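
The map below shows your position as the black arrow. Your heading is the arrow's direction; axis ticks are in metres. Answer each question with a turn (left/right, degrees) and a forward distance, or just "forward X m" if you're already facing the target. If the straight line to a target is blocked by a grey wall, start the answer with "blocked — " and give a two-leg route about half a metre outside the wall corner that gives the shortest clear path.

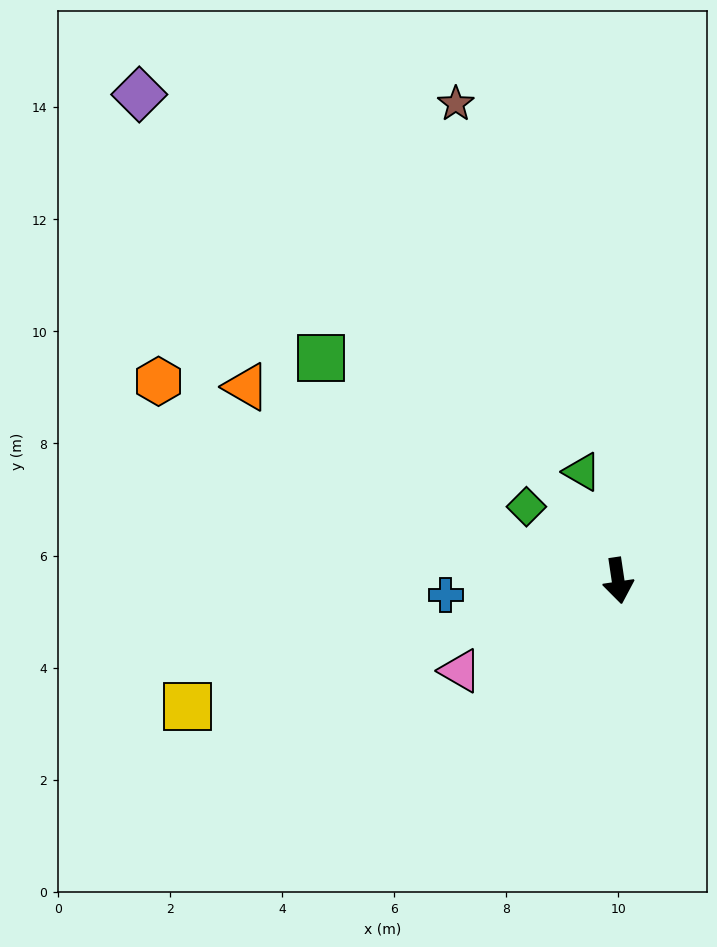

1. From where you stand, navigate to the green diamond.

turn right 137°, forward 2.1 m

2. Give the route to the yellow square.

turn right 82°, forward 8.0 m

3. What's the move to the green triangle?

turn right 170°, forward 2.0 m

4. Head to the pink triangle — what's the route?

turn right 69°, forward 3.2 m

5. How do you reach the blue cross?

turn right 94°, forward 3.1 m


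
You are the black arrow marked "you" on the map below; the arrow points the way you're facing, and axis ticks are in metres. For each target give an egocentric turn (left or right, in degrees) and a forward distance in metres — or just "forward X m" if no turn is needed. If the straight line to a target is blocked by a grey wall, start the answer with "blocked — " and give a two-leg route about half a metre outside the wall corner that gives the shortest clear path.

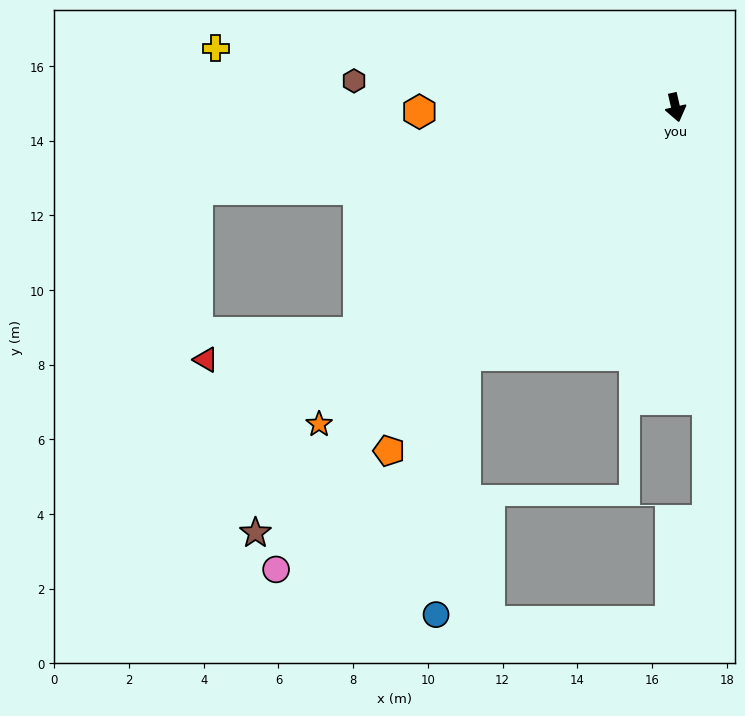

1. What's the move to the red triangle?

blocked — turn right 67°, forward 10.4 m, then turn right 26°, forward 4.2 m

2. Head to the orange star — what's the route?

turn right 61°, forward 12.8 m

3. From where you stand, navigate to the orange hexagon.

turn right 102°, forward 6.9 m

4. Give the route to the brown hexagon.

turn right 108°, forward 8.6 m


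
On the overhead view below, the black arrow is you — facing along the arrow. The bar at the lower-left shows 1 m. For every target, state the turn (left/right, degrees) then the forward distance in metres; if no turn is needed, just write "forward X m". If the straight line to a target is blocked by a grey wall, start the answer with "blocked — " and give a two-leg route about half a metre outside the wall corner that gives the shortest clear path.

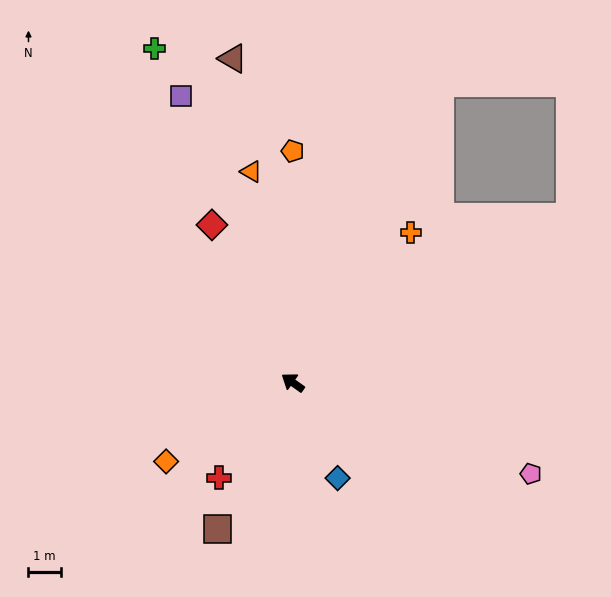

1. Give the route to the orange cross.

turn right 93°, forward 6.0 m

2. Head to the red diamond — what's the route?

turn right 27°, forward 5.5 m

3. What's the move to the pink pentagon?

turn right 166°, forward 8.0 m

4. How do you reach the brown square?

turn left 98°, forward 5.1 m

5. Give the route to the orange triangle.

turn right 43°, forward 6.7 m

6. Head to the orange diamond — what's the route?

turn left 67°, forward 4.7 m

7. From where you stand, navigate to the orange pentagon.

turn right 55°, forward 7.2 m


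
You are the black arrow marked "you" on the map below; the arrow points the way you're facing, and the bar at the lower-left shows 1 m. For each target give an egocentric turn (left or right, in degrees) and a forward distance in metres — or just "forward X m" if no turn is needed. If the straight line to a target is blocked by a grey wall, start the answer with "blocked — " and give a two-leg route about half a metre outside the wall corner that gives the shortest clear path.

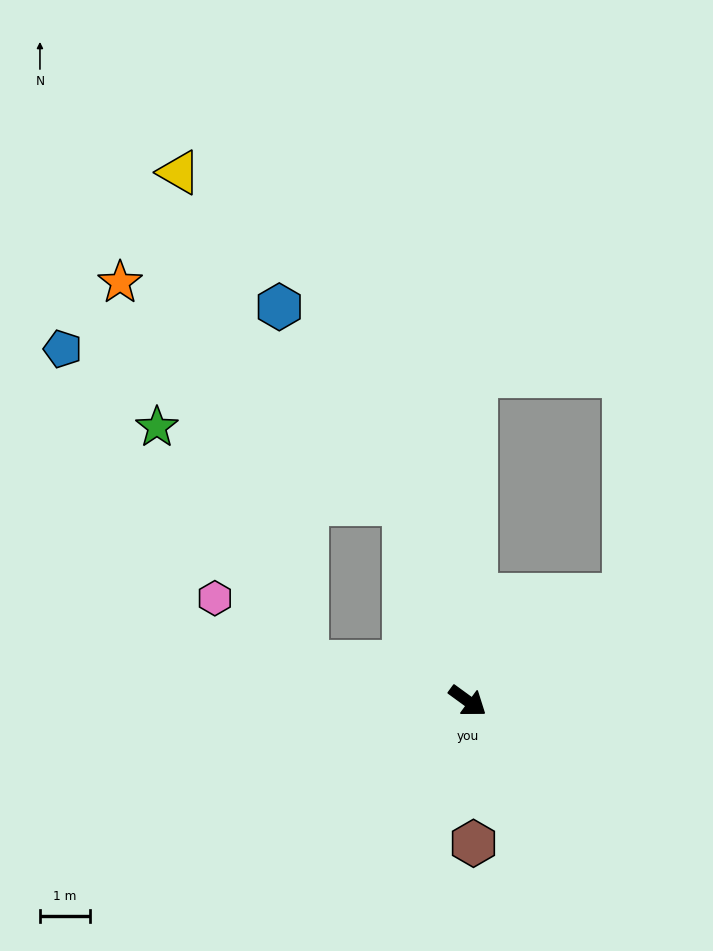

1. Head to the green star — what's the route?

blocked — turn right 158°, forward 3.3 m, then turn right 43°, forward 5.5 m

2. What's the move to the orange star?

blocked — turn left 144°, forward 4.1 m, then turn left 34°, forward 7.1 m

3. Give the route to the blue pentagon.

blocked — turn left 144°, forward 4.1 m, then turn left 48°, forward 7.4 m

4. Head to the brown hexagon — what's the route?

turn right 52°, forward 2.8 m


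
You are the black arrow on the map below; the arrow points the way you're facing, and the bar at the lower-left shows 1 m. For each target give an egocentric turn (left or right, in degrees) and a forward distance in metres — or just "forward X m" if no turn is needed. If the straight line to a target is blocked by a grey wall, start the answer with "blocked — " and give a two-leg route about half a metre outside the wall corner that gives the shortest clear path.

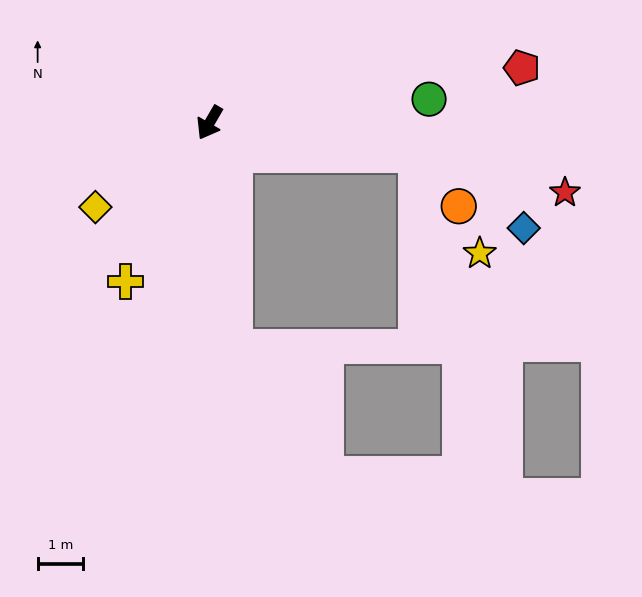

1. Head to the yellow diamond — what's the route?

turn right 23°, forward 3.1 m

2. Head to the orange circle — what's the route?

blocked — turn left 112°, forward 4.7 m, then turn right 44°, forward 1.5 m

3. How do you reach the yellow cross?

turn left 2°, forward 4.0 m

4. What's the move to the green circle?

turn left 126°, forward 4.9 m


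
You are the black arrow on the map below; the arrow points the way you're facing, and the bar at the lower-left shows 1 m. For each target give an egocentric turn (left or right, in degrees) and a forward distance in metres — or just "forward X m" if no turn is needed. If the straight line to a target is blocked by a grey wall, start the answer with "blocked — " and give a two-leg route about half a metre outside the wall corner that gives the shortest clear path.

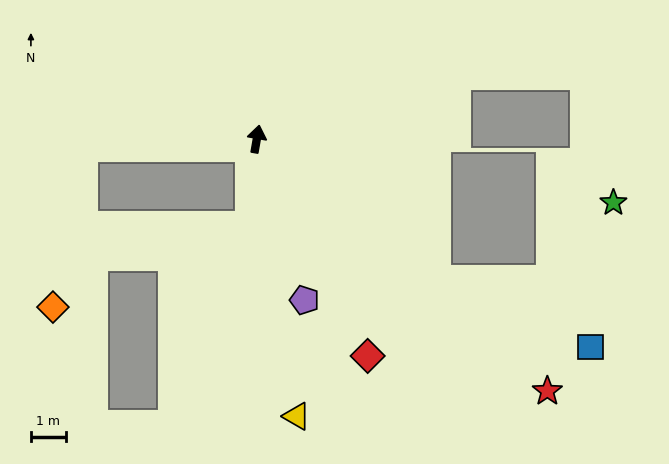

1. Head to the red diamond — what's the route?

turn right 143°, forward 7.0 m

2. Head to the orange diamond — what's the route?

blocked — turn left 103°, forward 5.0 m, then turn left 76°, forward 4.7 m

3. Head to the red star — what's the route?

turn right 121°, forward 11.1 m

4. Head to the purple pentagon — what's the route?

turn right 154°, forward 4.8 m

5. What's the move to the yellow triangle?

turn right 162°, forward 8.0 m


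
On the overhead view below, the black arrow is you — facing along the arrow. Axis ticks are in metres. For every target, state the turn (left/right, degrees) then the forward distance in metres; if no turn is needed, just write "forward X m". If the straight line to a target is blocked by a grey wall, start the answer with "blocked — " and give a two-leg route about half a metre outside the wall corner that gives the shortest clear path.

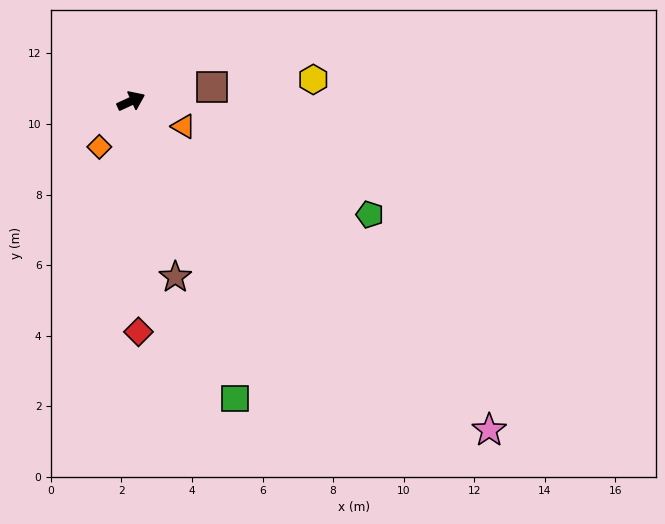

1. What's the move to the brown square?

turn right 15°, forward 2.3 m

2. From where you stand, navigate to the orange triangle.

turn right 50°, forward 1.7 m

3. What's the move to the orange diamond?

turn right 150°, forward 1.6 m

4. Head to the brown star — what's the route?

turn right 101°, forward 5.1 m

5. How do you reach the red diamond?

turn right 113°, forward 6.5 m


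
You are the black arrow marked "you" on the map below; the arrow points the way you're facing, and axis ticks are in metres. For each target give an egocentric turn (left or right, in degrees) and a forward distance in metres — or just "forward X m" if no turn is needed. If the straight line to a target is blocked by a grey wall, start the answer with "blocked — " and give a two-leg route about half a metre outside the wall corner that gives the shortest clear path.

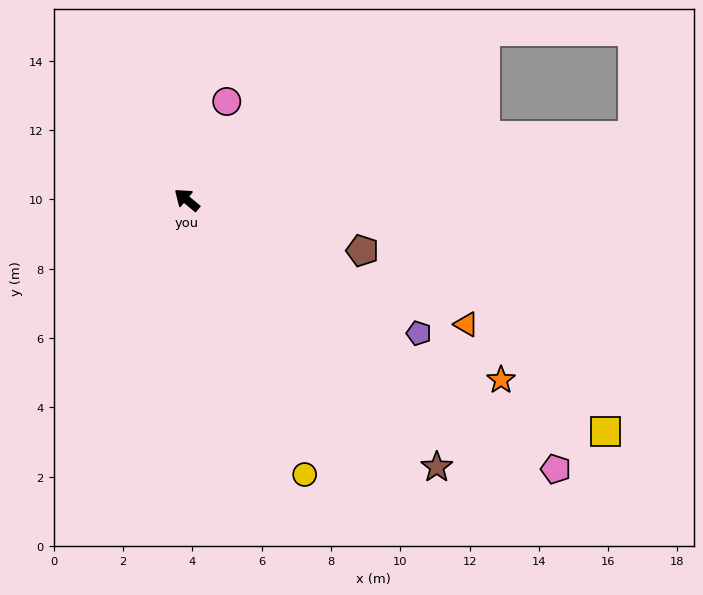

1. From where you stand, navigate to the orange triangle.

turn right 164°, forward 8.8 m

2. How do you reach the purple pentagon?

turn right 170°, forward 7.7 m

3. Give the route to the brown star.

turn left 173°, forward 10.6 m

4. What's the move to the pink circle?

turn right 72°, forward 3.1 m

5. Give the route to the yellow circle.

turn left 153°, forward 8.6 m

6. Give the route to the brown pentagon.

turn right 156°, forward 5.3 m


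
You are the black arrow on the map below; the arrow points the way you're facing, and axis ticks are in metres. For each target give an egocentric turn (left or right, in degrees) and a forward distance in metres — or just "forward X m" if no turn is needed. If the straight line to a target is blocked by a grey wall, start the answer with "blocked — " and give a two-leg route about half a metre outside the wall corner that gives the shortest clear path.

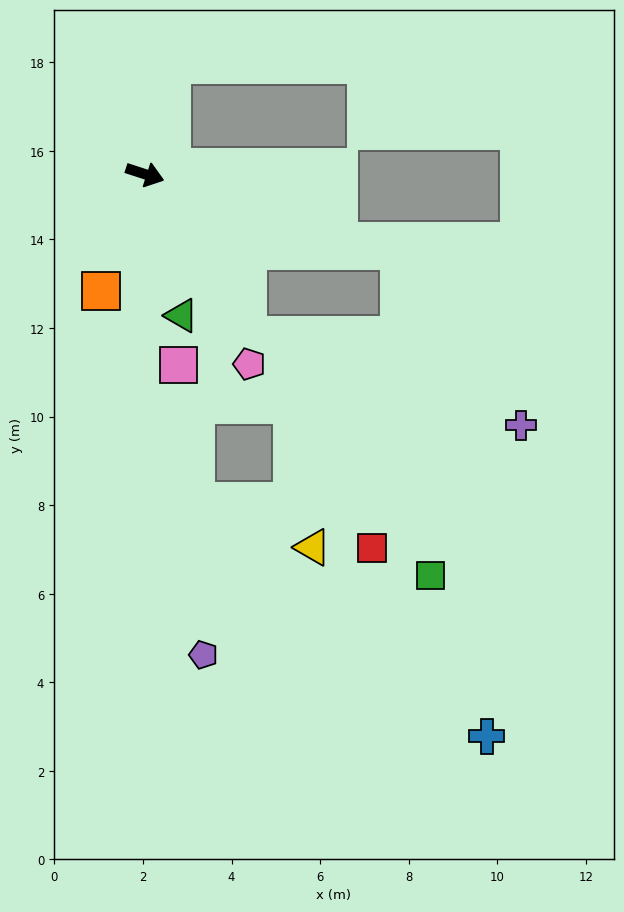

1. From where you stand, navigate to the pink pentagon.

turn right 43°, forward 4.9 m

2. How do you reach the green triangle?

turn right 57°, forward 3.3 m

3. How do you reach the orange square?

turn right 93°, forward 2.8 m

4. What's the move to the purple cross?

blocked — turn right 39°, forward 4.3 m, then turn left 39°, forward 6.5 m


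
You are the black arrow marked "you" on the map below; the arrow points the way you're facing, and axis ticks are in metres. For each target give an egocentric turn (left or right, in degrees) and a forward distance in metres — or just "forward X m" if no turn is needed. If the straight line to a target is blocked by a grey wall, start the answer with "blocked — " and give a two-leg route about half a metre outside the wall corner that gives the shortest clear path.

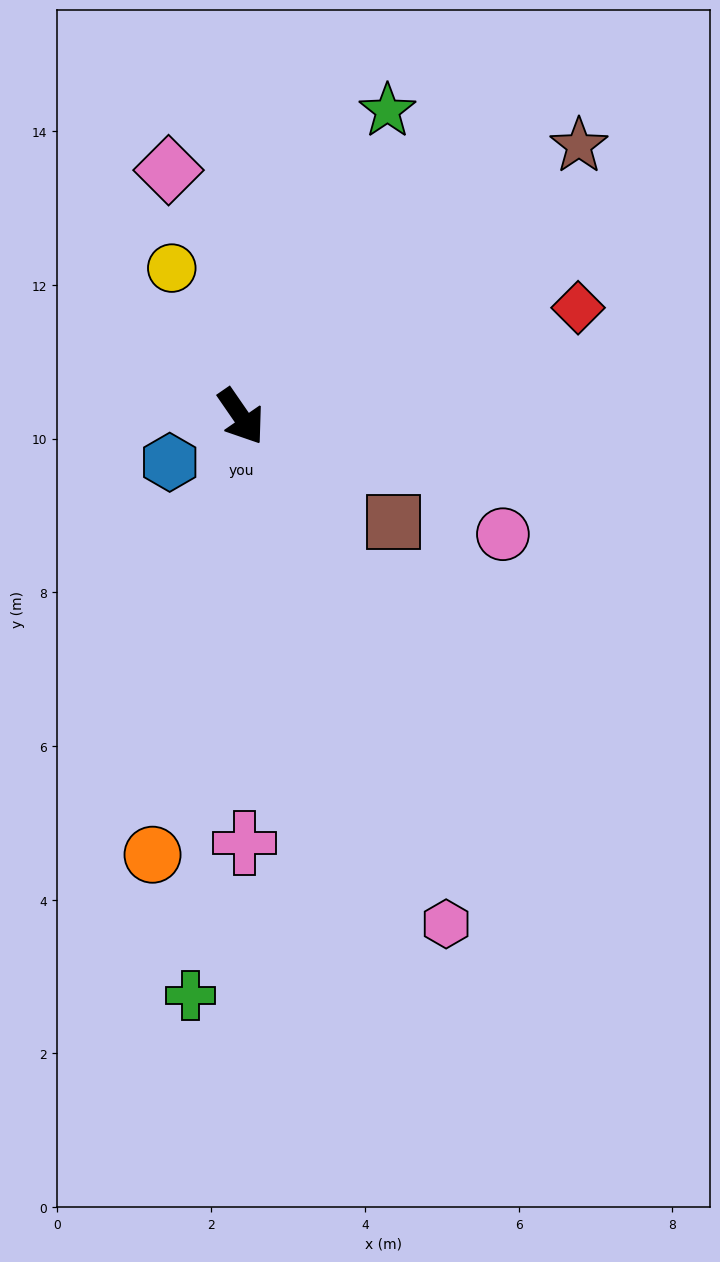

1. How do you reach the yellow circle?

turn left 170°, forward 2.1 m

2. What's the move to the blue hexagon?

turn right 92°, forward 1.1 m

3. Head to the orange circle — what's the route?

turn right 46°, forward 5.8 m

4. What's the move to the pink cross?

turn right 34°, forward 5.6 m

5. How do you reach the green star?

turn left 120°, forward 4.4 m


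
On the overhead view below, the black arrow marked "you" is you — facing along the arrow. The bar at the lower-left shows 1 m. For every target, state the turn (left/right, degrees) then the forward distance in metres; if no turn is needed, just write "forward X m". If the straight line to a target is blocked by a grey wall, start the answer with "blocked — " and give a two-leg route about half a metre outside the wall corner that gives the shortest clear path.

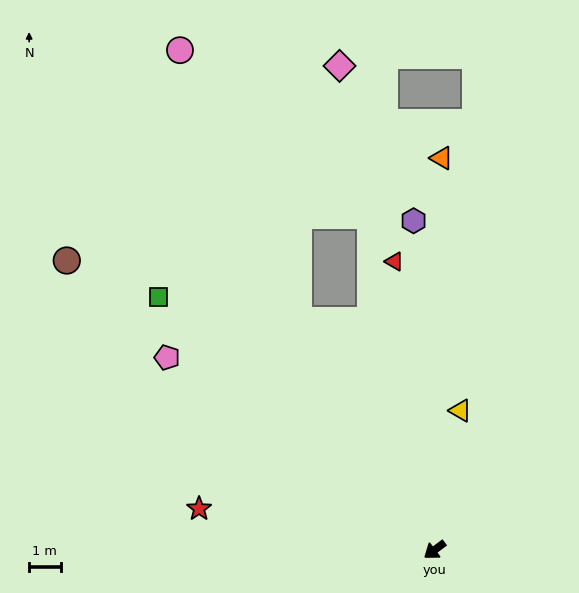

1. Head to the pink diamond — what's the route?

turn right 116°, forward 15.7 m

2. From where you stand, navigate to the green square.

turn right 79°, forward 11.9 m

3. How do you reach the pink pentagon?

turn right 73°, forward 10.5 m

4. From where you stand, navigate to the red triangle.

turn right 119°, forward 9.3 m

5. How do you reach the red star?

turn right 47°, forward 7.6 m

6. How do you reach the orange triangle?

turn right 128°, forward 12.5 m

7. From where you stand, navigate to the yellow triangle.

turn right 137°, forward 4.5 m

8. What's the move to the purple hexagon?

turn right 123°, forward 10.5 m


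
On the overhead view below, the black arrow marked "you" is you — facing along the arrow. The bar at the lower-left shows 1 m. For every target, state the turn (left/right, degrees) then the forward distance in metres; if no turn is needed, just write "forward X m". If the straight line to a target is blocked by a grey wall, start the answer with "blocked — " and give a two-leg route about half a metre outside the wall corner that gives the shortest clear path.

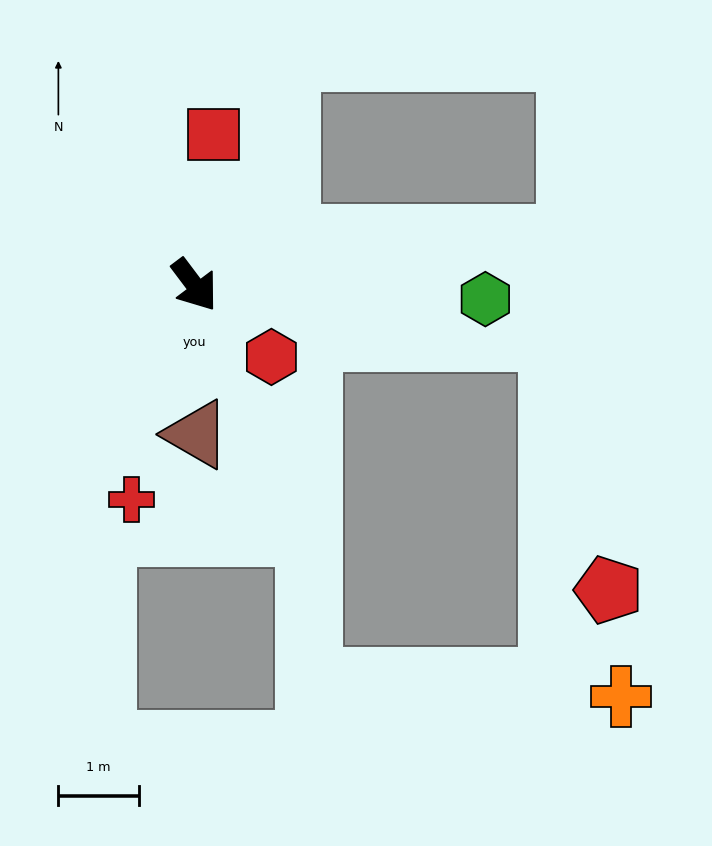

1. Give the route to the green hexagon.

turn left 50°, forward 3.6 m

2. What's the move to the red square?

turn left 136°, forward 1.9 m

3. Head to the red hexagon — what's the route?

turn left 10°, forward 1.3 m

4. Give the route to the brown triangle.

turn right 36°, forward 1.9 m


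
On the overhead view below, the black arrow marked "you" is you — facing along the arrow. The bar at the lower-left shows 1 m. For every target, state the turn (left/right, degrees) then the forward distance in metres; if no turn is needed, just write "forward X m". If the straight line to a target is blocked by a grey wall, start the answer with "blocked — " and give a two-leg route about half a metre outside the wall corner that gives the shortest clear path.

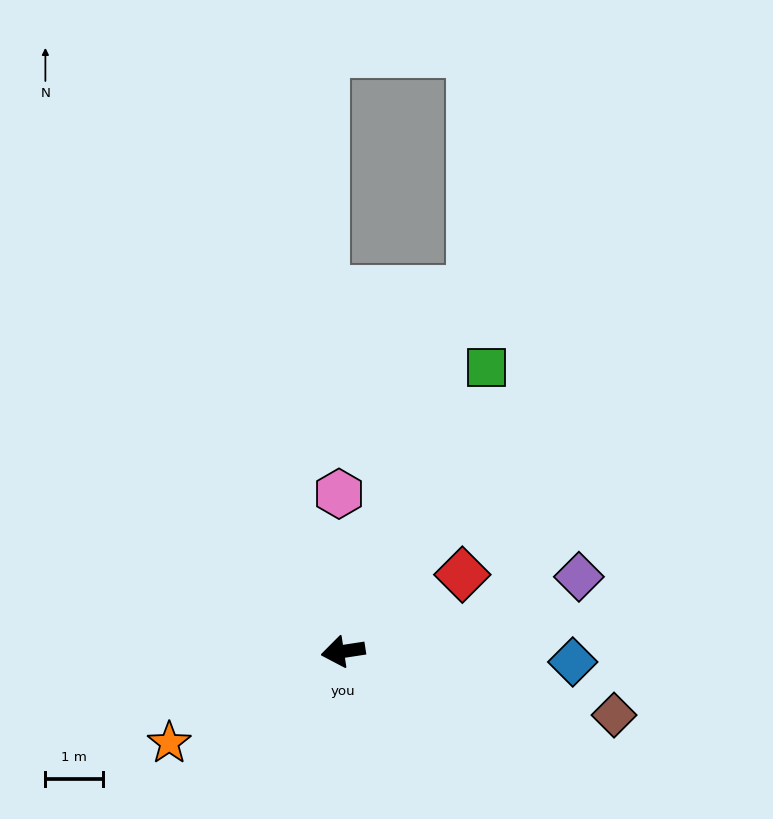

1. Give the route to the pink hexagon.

turn right 97°, forward 2.7 m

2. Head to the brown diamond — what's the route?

turn left 158°, forward 4.8 m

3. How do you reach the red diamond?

turn right 156°, forward 2.5 m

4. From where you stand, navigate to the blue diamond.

turn left 169°, forward 4.0 m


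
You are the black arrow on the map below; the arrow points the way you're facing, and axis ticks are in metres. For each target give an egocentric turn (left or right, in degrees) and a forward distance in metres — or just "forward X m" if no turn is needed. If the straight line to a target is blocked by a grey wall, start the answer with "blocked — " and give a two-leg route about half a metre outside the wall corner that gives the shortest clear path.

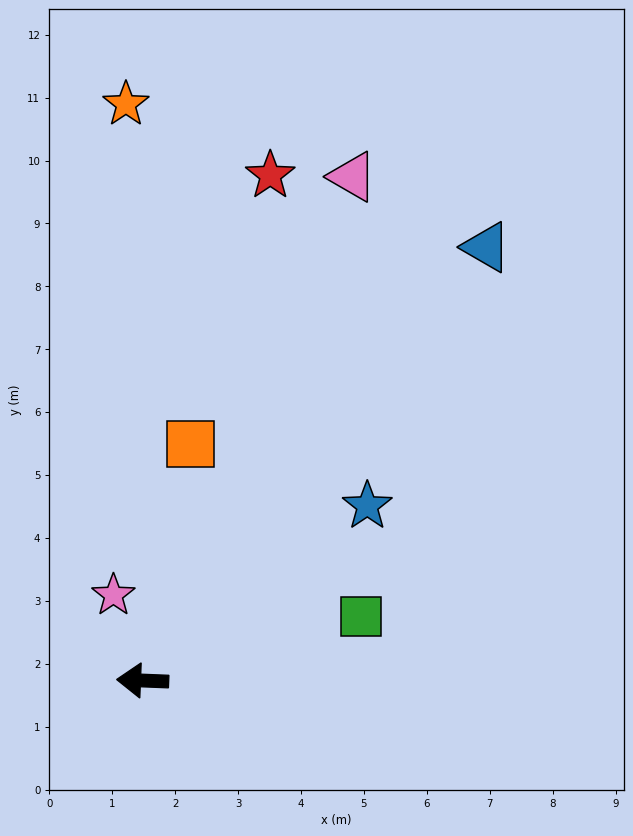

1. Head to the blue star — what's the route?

turn right 140°, forward 4.5 m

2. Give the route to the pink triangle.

turn right 110°, forward 8.7 m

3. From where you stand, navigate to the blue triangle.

turn right 126°, forward 8.8 m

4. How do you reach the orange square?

turn right 99°, forward 3.8 m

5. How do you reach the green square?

turn right 161°, forward 3.6 m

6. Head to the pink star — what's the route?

turn right 69°, forward 1.4 m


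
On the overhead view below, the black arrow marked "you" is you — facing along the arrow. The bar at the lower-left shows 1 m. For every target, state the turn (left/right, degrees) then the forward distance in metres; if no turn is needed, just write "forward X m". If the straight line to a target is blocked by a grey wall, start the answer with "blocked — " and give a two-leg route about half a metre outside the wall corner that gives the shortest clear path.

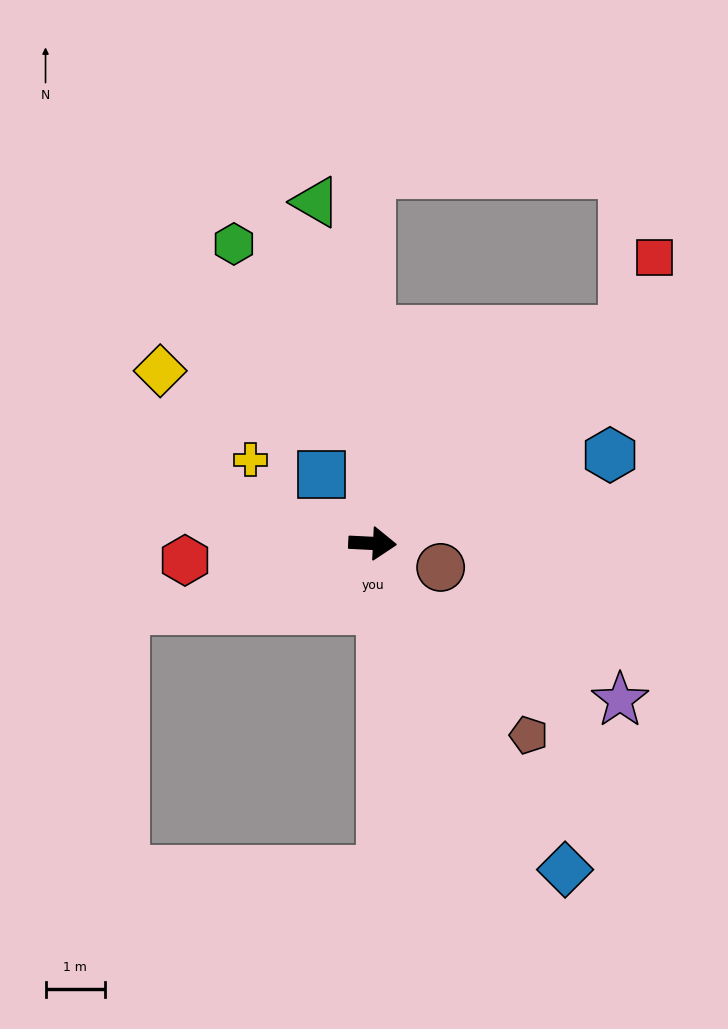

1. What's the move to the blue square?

turn left 129°, forward 1.4 m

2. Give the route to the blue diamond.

turn right 57°, forward 6.4 m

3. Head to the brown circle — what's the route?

turn right 17°, forward 1.2 m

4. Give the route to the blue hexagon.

turn left 23°, forward 4.3 m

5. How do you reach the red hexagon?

turn right 172°, forward 3.2 m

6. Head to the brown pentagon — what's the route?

turn right 48°, forward 4.2 m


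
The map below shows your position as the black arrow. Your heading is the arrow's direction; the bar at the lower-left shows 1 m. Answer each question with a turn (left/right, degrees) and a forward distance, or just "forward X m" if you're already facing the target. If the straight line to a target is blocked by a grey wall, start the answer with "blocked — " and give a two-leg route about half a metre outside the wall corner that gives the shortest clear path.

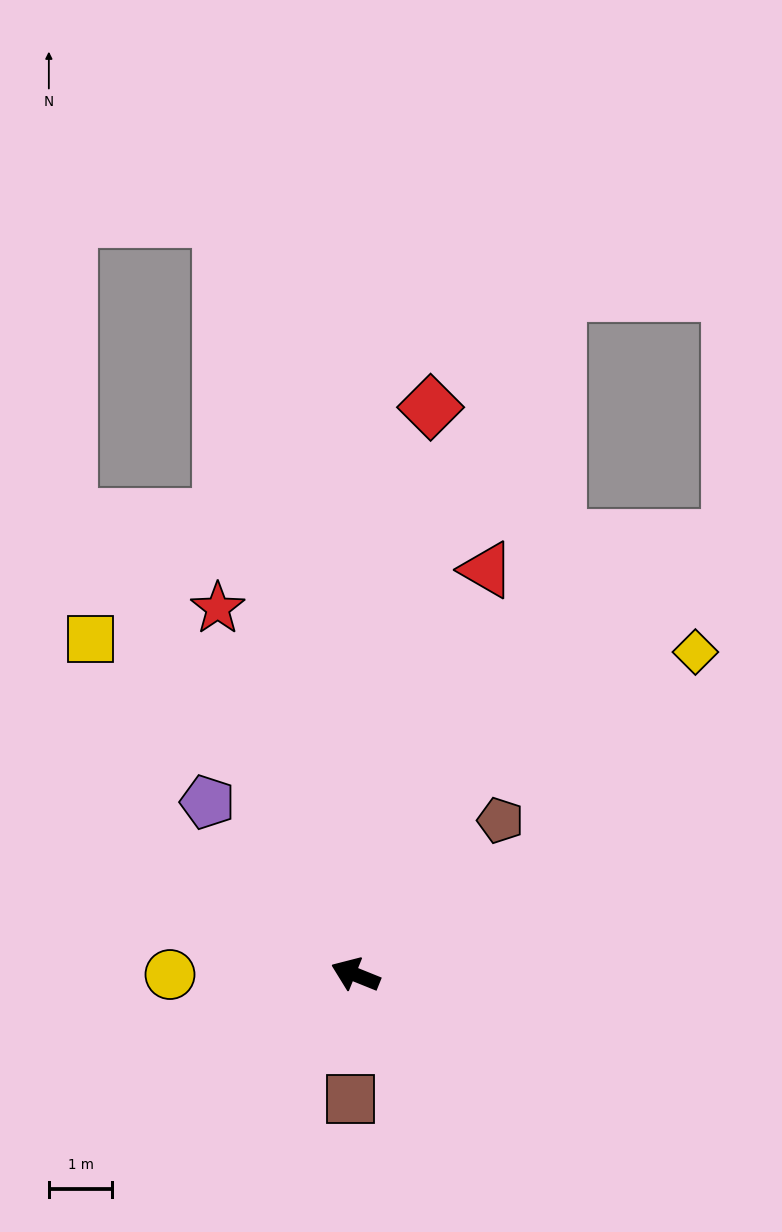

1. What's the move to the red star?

turn right 47°, forward 6.2 m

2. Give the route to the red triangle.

turn right 86°, forward 6.7 m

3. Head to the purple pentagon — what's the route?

turn right 27°, forward 3.6 m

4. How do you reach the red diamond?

turn right 76°, forward 9.0 m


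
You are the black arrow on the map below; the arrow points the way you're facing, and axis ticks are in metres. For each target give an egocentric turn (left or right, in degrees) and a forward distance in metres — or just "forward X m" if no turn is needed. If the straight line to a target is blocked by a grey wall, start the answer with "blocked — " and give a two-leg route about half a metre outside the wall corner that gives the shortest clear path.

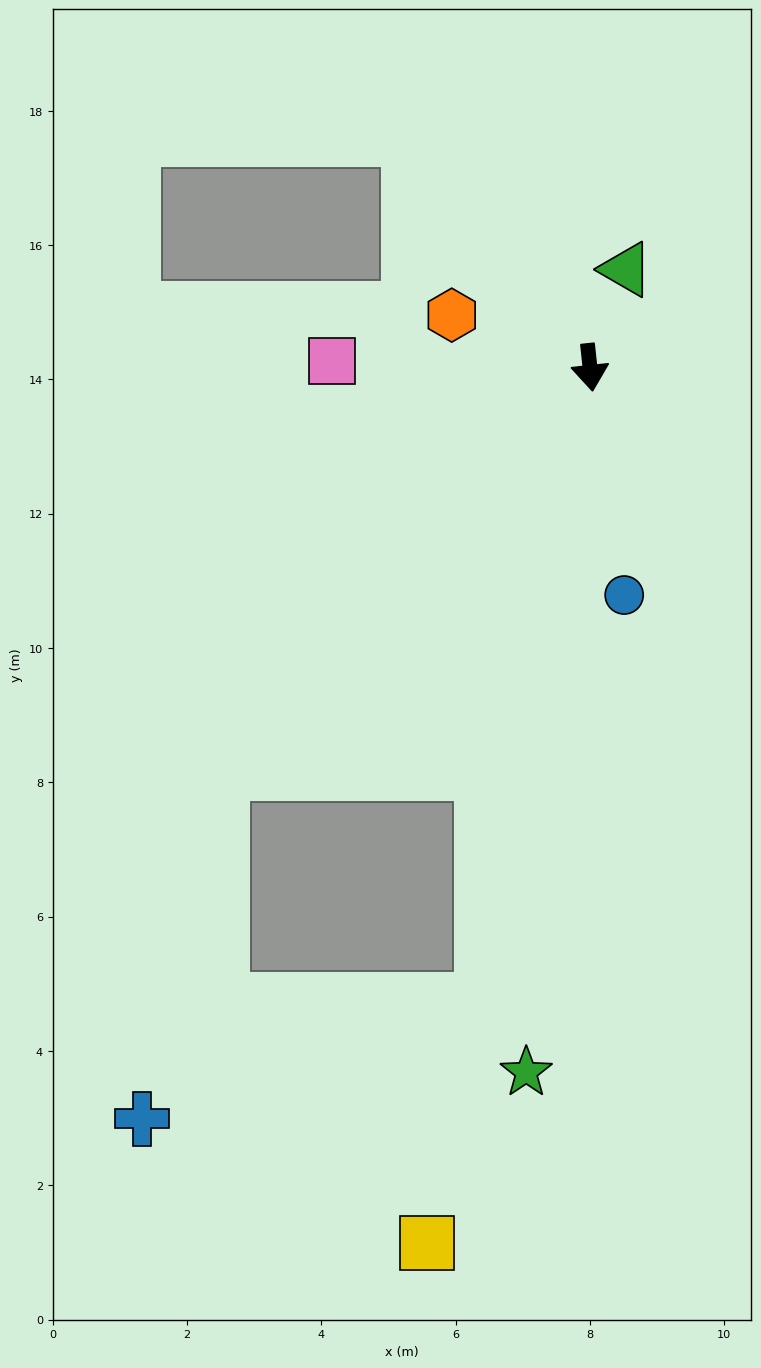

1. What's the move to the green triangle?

turn left 154°, forward 1.6 m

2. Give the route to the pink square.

turn right 97°, forward 3.8 m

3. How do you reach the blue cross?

blocked — turn right 48°, forward 8.2 m, then turn left 29°, forward 5.3 m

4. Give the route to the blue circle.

turn left 2°, forward 3.4 m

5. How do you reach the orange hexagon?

turn right 117°, forward 2.2 m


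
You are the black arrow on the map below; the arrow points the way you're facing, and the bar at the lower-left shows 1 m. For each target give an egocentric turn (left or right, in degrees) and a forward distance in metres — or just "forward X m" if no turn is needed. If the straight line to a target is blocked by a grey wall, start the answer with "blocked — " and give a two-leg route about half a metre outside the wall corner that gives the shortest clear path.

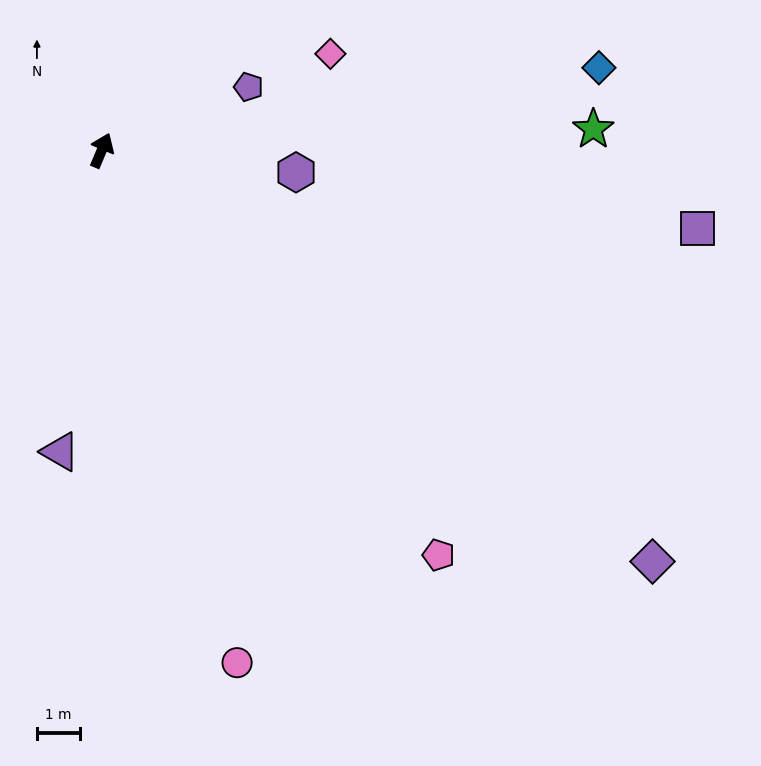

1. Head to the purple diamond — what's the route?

turn right 104°, forward 15.9 m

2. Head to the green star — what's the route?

turn right 65°, forward 11.4 m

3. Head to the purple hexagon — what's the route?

turn right 74°, forward 4.5 m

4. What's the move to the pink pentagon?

turn right 117°, forward 12.2 m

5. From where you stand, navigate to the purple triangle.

turn right 165°, forward 7.0 m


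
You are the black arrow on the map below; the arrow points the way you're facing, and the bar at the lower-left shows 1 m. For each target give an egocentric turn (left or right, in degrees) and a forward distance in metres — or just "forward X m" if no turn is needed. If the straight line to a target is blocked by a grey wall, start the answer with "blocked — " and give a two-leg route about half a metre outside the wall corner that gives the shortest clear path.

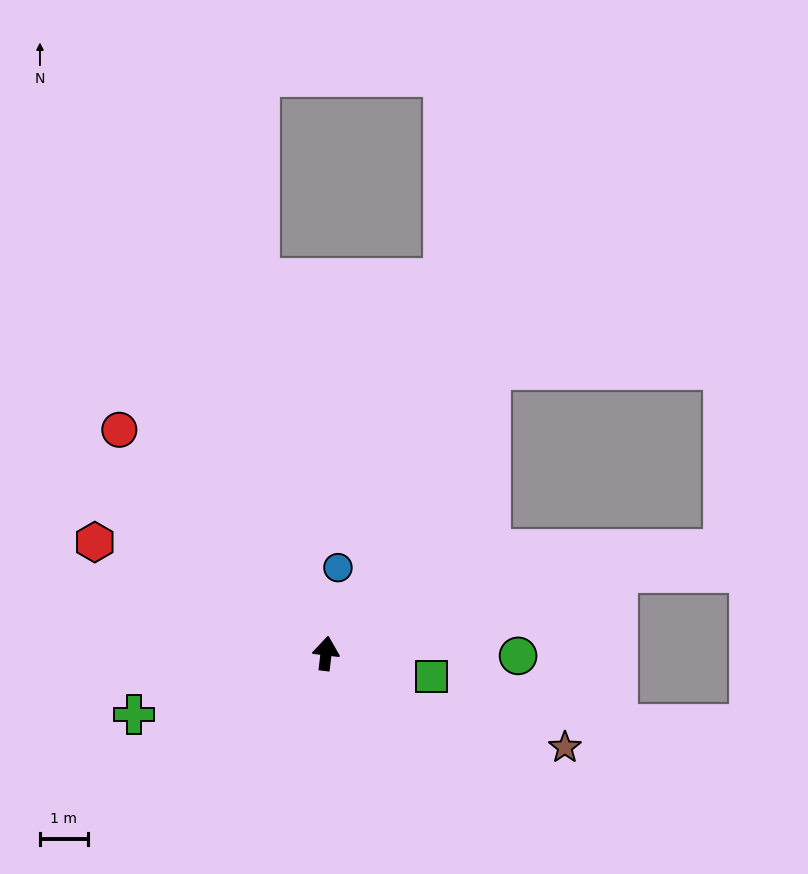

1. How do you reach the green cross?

turn left 114°, forward 4.2 m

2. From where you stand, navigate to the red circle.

turn left 50°, forward 6.4 m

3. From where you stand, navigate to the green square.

turn right 96°, forward 2.3 m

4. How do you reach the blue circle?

forward 1.8 m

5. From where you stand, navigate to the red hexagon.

turn left 71°, forward 5.4 m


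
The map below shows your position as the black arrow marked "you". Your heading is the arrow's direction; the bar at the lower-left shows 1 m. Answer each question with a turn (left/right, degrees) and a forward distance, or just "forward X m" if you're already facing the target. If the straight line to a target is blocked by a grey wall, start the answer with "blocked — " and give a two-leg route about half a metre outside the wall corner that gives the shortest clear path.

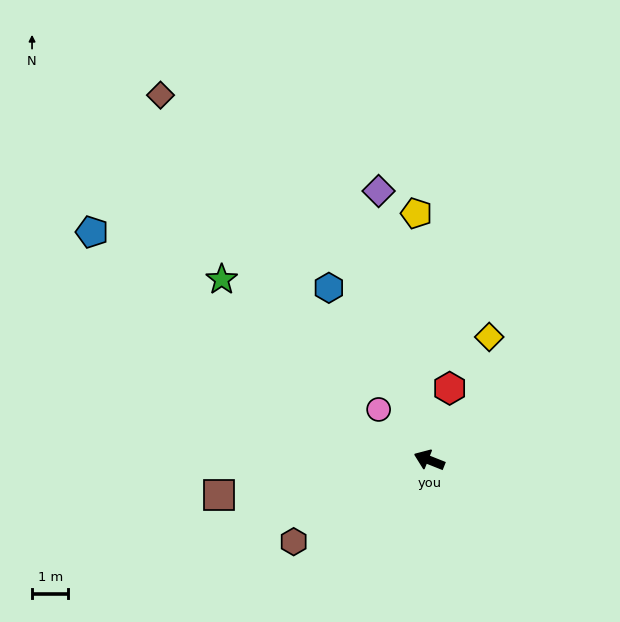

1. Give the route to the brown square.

turn left 31°, forward 5.9 m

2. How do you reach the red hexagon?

turn right 84°, forward 2.1 m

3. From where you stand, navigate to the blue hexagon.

turn right 38°, forward 5.5 m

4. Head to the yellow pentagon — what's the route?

turn right 65°, forward 6.8 m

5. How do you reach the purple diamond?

turn right 58°, forward 7.6 m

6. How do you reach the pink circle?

turn right 23°, forward 2.0 m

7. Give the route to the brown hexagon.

turn left 53°, forward 4.4 m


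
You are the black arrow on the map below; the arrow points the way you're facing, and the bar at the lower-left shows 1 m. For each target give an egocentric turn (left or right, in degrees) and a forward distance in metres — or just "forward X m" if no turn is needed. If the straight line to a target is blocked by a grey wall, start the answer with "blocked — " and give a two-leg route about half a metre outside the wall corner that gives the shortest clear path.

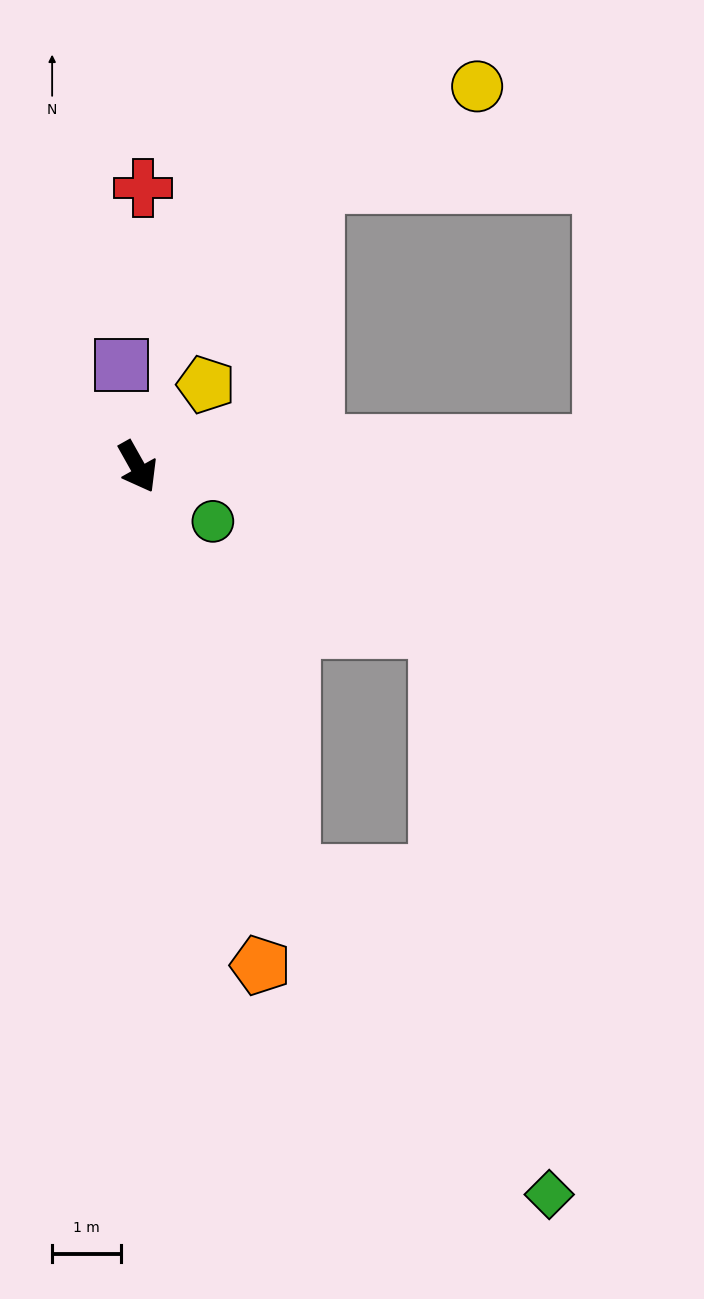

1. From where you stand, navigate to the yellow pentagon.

turn left 111°, forward 1.6 m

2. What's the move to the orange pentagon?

turn right 15°, forward 7.5 m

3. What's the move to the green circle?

turn left 25°, forward 1.4 m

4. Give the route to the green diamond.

blocked — turn right 9°, forward 6.4 m, then turn left 19°, forward 6.0 m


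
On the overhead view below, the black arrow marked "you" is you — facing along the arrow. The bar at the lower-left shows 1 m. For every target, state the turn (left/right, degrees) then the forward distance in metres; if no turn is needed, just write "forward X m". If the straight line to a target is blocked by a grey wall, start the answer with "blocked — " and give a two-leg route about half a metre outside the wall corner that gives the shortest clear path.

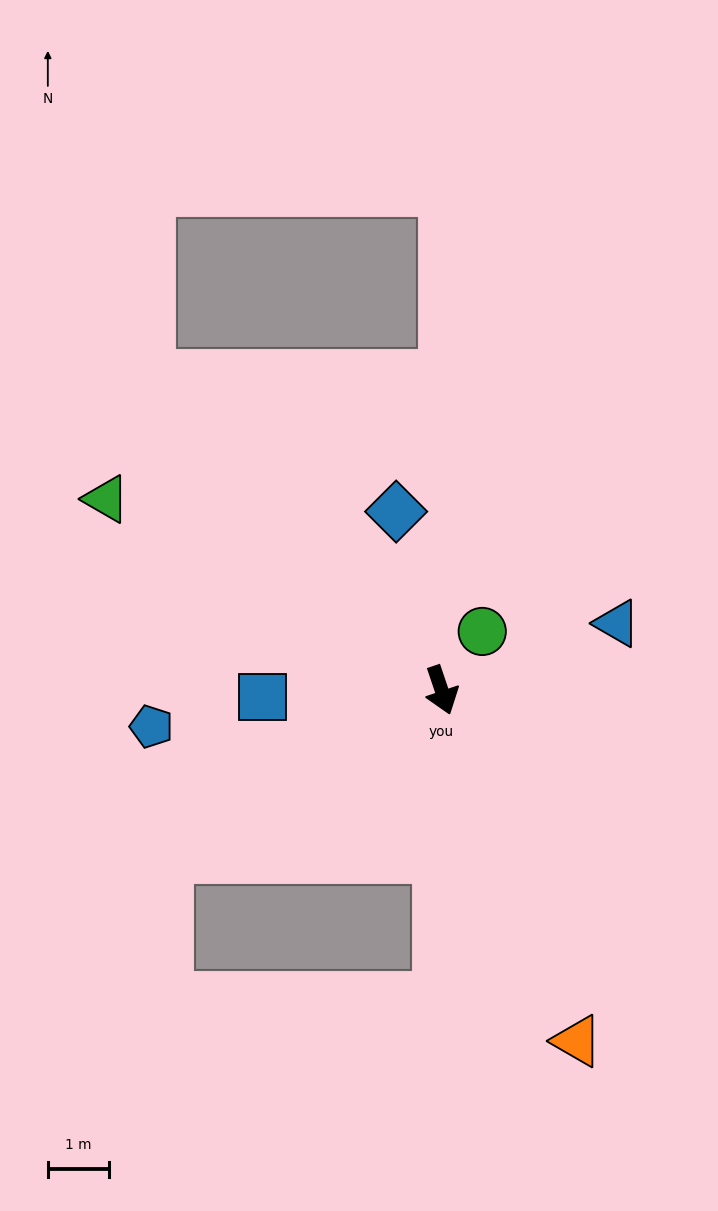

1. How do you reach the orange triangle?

turn left 2°, forward 6.1 m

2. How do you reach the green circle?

turn left 127°, forward 1.2 m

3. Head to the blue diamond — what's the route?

turn left 176°, forward 3.0 m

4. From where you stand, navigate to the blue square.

turn right 106°, forward 2.9 m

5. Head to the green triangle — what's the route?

turn right 138°, forward 6.3 m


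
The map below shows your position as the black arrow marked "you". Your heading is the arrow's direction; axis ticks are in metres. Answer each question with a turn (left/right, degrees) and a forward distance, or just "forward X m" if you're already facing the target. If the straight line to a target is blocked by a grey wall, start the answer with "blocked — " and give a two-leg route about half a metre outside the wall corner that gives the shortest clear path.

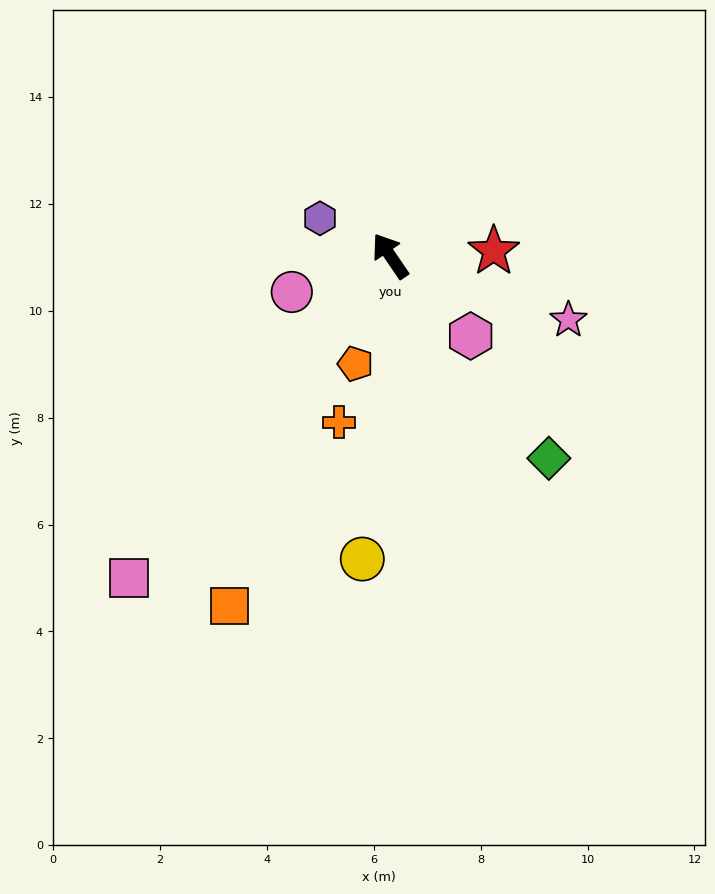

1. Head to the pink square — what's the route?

turn left 107°, forward 7.8 m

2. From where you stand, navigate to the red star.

turn right 122°, forward 1.9 m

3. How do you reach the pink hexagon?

turn right 169°, forward 2.1 m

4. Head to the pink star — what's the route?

turn right 144°, forward 3.5 m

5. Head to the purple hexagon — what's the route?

turn left 28°, forward 1.5 m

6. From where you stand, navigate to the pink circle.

turn left 76°, forward 2.0 m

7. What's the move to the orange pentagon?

turn left 128°, forward 2.1 m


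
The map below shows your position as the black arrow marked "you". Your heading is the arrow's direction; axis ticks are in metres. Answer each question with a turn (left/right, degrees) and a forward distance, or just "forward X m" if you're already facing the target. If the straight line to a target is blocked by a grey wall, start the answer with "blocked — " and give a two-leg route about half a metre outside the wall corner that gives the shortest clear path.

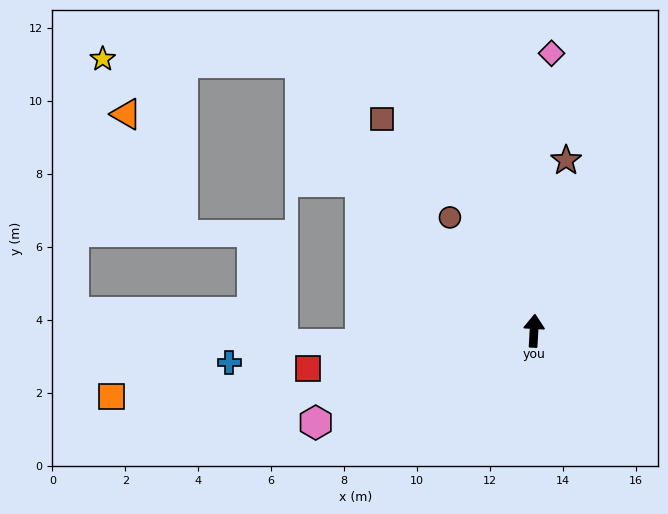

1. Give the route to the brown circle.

turn left 40°, forward 3.9 m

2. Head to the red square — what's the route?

turn left 103°, forward 6.3 m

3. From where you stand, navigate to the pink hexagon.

turn left 116°, forward 6.5 m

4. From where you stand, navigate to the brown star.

turn right 7°, forward 4.8 m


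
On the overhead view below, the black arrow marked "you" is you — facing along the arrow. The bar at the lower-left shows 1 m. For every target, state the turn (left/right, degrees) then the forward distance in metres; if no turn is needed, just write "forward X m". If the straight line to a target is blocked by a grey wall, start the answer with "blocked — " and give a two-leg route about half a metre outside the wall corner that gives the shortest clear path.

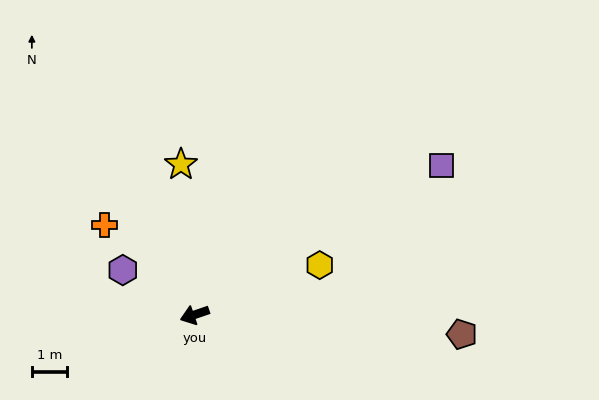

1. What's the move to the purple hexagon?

turn right 51°, forward 2.4 m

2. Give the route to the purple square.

turn right 168°, forward 8.1 m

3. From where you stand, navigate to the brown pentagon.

turn left 157°, forward 7.5 m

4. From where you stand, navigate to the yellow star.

turn right 104°, forward 4.2 m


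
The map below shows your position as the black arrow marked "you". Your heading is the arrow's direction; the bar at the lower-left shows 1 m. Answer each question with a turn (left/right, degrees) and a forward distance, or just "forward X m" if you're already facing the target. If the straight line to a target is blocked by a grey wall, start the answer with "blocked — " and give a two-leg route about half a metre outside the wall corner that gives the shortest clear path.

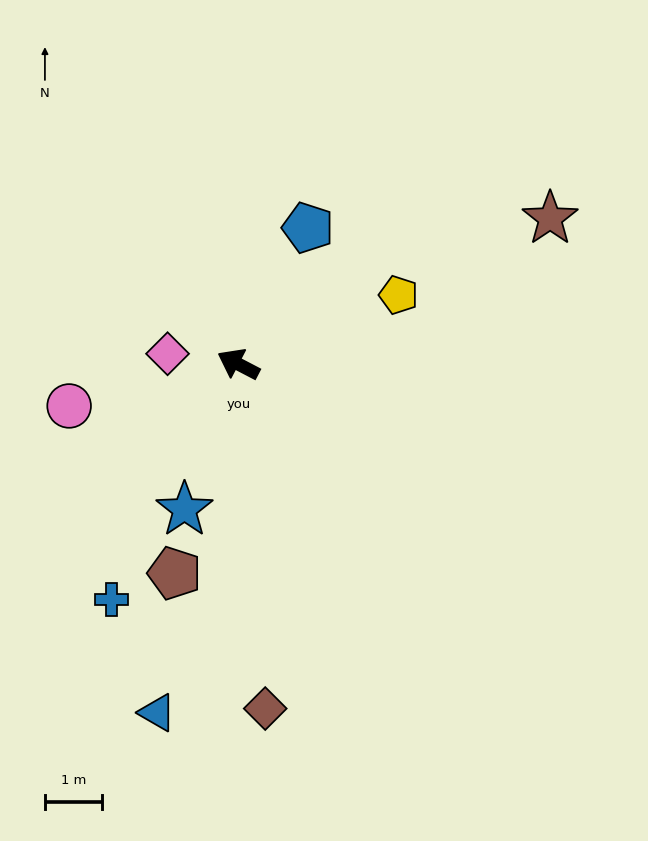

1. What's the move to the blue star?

turn left 97°, forward 2.7 m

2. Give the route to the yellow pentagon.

turn right 129°, forward 3.0 m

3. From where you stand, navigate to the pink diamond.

turn left 19°, forward 1.2 m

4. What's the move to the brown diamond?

turn left 122°, forward 6.0 m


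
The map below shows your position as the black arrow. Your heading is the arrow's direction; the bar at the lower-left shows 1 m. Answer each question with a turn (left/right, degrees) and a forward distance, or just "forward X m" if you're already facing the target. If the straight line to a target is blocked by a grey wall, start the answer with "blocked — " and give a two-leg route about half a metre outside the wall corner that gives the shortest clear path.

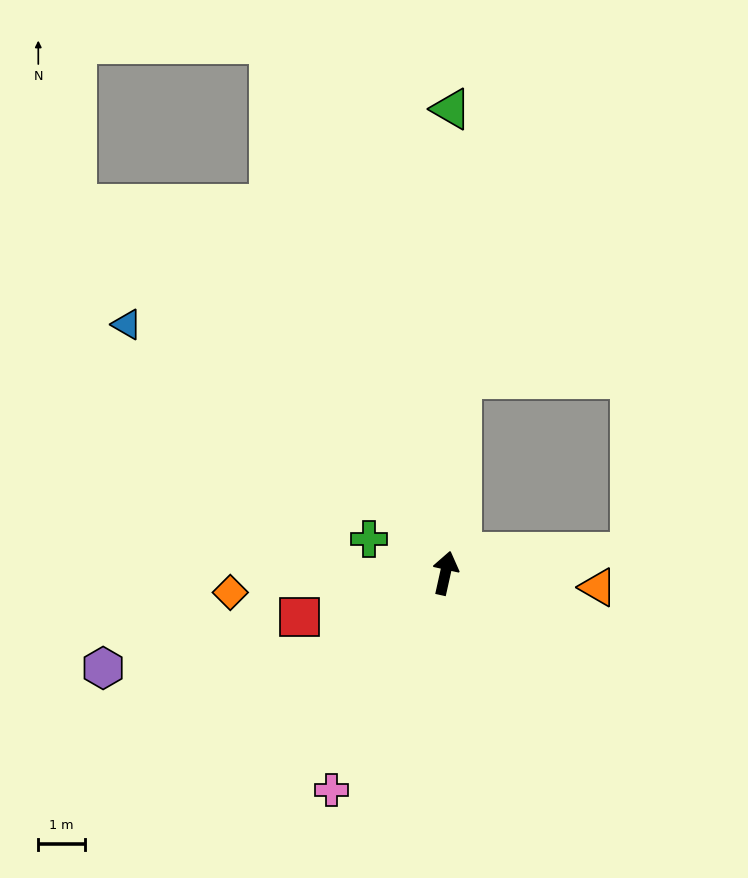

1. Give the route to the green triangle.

turn left 12°, forward 9.9 m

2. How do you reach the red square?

turn left 119°, forward 3.3 m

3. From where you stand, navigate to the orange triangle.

turn right 83°, forward 3.3 m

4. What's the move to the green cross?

turn left 78°, forward 1.8 m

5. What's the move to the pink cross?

turn left 165°, forward 5.2 m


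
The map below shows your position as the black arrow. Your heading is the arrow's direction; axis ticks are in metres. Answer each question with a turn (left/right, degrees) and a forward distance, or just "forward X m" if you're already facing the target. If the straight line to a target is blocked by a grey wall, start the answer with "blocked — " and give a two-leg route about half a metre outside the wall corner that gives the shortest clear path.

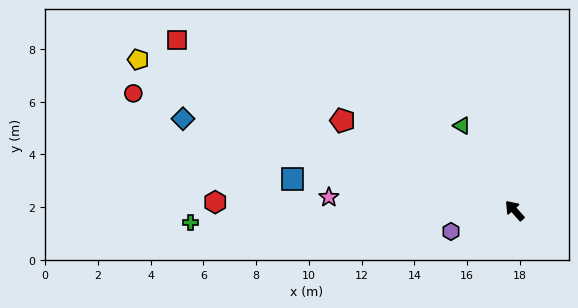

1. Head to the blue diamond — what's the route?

turn left 33°, forward 13.0 m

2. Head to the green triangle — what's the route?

turn right 10°, forward 3.8 m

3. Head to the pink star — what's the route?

turn left 44°, forward 7.1 m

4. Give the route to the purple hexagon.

turn left 67°, forward 2.5 m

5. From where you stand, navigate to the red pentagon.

turn left 21°, forward 7.4 m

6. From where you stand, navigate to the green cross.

turn left 50°, forward 12.3 m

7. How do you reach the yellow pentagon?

turn left 26°, forward 15.4 m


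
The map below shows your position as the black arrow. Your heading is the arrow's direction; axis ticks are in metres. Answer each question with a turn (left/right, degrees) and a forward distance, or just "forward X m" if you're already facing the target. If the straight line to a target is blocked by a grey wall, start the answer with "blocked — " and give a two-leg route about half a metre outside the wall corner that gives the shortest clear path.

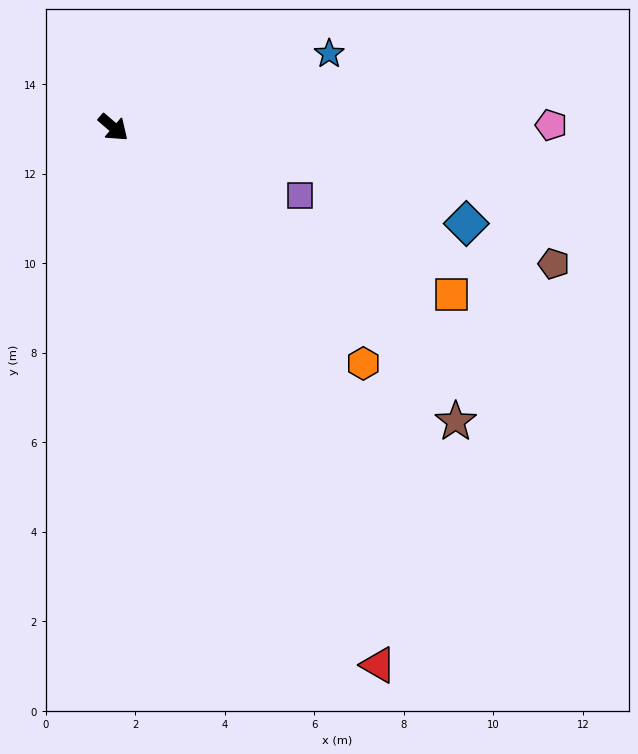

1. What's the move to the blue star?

turn left 59°, forward 5.1 m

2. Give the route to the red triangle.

turn right 23°, forward 13.4 m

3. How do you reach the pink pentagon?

turn left 41°, forward 9.8 m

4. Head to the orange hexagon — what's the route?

turn right 3°, forward 7.7 m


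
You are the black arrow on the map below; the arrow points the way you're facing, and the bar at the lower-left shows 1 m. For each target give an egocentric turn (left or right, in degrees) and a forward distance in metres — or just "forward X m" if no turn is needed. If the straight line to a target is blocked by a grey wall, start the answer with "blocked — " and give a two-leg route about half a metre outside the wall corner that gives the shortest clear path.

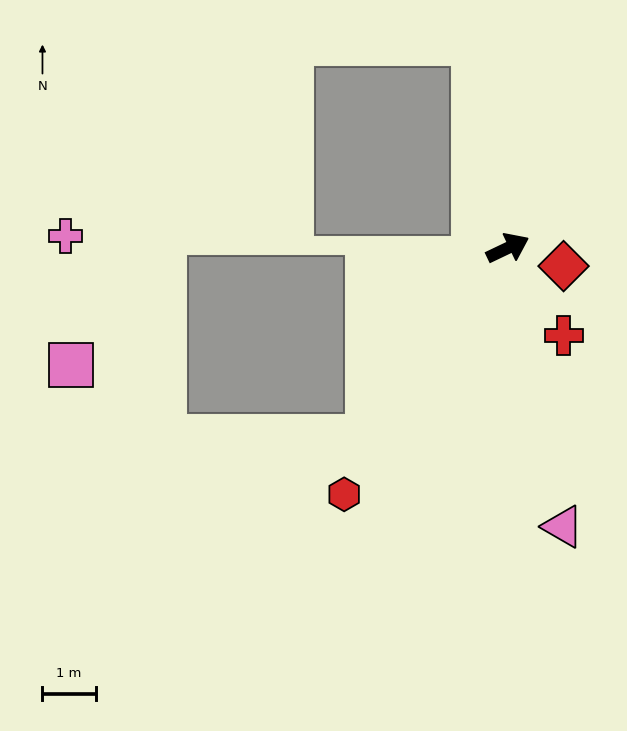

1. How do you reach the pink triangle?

turn right 104°, forward 5.3 m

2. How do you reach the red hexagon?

turn right 149°, forward 5.6 m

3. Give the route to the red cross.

turn right 83°, forward 1.9 m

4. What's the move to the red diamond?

turn right 44°, forward 1.1 m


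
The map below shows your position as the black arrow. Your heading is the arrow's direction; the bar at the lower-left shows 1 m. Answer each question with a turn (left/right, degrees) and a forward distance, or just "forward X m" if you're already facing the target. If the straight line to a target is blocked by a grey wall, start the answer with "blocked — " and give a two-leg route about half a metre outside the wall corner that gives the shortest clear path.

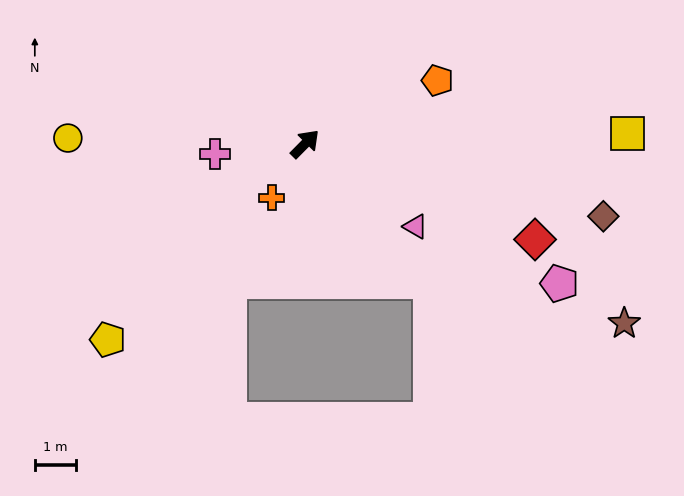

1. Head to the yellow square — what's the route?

turn right 44°, forward 7.9 m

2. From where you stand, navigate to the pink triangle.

turn right 82°, forward 3.4 m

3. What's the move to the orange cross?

turn right 167°, forward 1.5 m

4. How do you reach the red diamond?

turn right 68°, forward 6.1 m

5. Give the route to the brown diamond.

turn right 59°, forward 7.5 m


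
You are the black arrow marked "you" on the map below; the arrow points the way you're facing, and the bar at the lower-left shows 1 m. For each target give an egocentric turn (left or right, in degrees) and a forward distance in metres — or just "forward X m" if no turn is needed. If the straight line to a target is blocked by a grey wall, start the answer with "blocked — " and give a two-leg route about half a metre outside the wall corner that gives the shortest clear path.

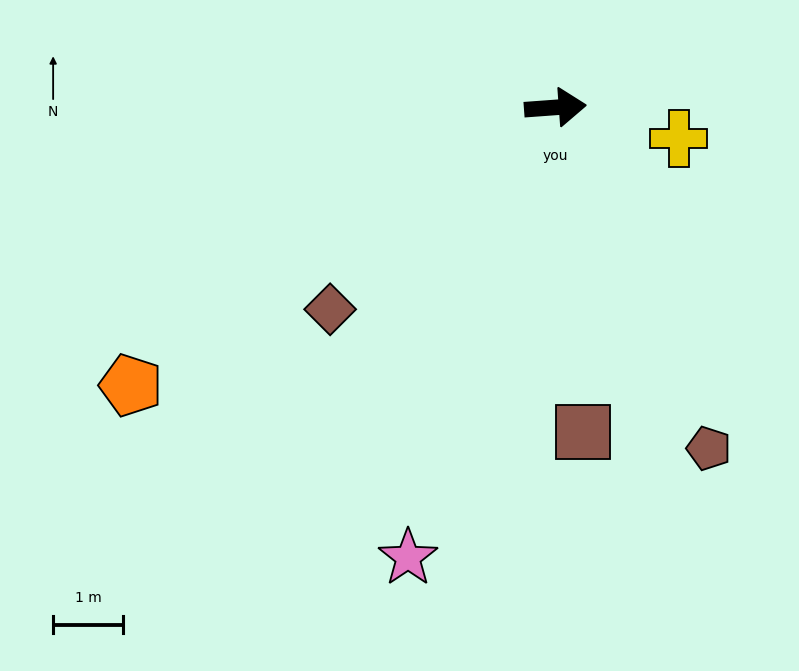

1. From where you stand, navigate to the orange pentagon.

turn right 151°, forward 7.2 m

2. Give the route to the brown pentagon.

turn right 70°, forward 5.3 m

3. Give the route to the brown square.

turn right 89°, forward 4.6 m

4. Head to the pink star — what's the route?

turn right 112°, forward 6.8 m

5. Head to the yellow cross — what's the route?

turn right 18°, forward 1.8 m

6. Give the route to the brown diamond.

turn right 142°, forward 4.3 m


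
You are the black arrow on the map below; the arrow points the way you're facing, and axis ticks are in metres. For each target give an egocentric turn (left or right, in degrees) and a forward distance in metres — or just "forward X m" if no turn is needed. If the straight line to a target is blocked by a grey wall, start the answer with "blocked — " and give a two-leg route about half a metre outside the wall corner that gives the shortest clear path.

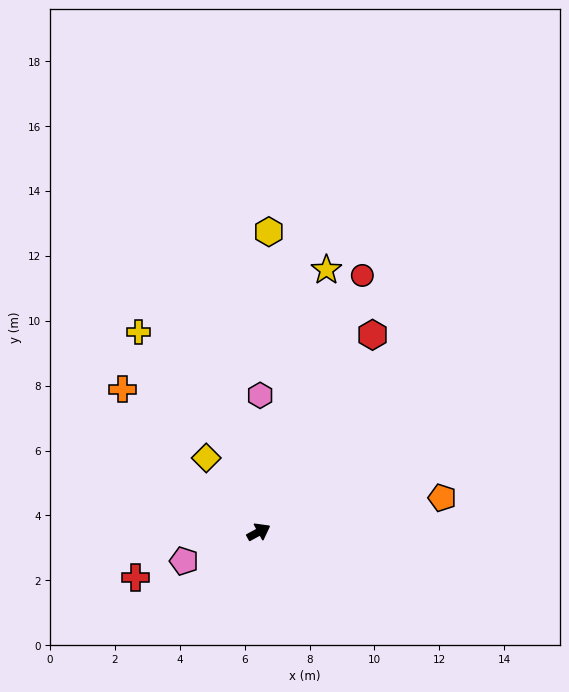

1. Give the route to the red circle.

turn left 39°, forward 8.5 m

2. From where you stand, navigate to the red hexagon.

turn left 31°, forward 7.0 m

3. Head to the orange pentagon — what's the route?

turn right 18°, forward 5.8 m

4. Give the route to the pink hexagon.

turn left 61°, forward 4.2 m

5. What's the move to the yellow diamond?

turn left 97°, forward 2.8 m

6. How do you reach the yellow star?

turn left 47°, forward 8.3 m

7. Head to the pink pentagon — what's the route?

turn left 173°, forward 2.5 m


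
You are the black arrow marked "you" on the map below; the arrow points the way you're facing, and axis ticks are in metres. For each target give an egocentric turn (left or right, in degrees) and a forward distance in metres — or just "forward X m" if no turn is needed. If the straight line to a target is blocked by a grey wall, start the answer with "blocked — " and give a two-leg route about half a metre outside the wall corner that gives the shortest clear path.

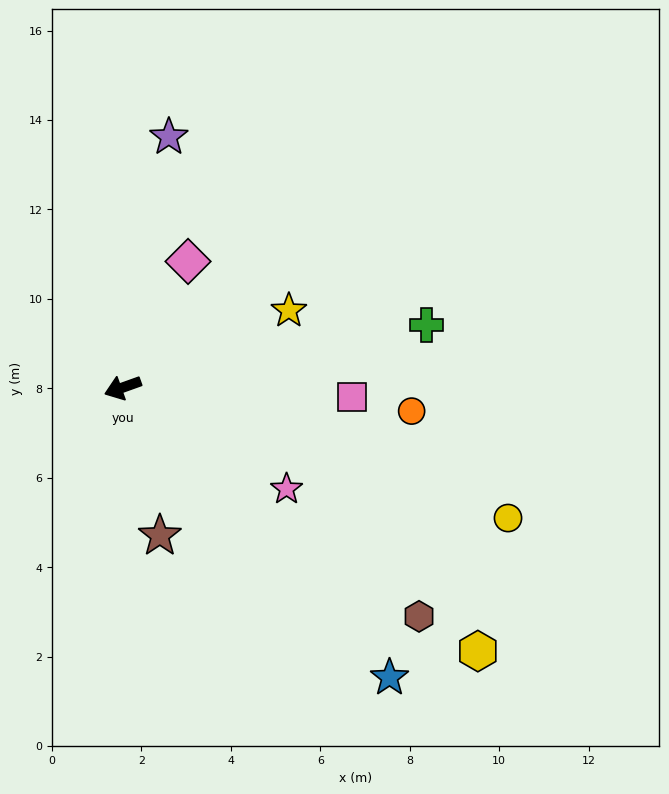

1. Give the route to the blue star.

turn left 113°, forward 8.8 m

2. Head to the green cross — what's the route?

turn left 172°, forward 6.9 m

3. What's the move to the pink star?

turn left 129°, forward 4.3 m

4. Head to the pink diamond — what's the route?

turn right 137°, forward 3.2 m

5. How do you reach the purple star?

turn right 120°, forward 5.7 m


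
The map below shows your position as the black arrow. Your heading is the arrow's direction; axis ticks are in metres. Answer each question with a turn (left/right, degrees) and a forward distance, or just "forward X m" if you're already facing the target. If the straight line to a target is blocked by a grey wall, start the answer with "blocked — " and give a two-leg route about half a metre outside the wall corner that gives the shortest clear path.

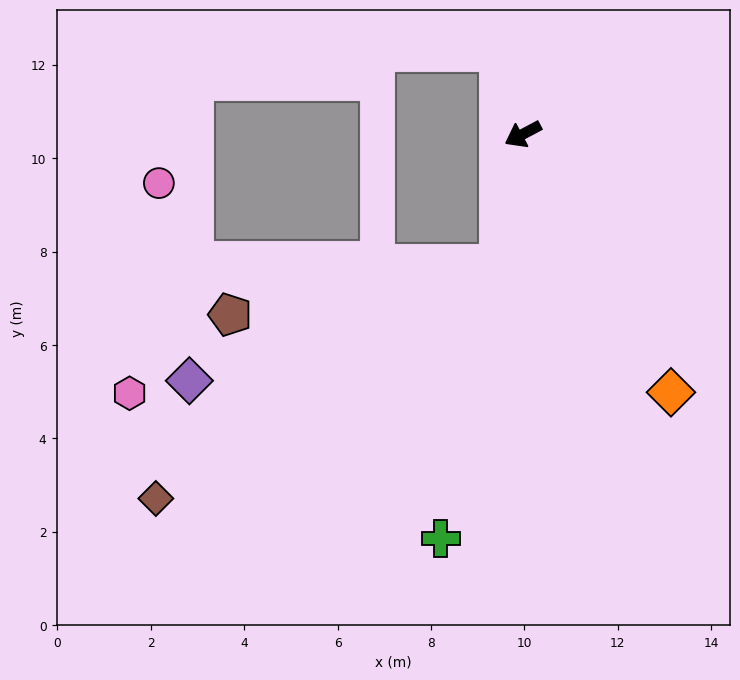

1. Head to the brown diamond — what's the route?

blocked — turn left 52°, forward 2.8 m, then turn right 46°, forward 8.9 m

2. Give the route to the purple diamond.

blocked — turn left 52°, forward 2.8 m, then turn right 59°, forward 7.1 m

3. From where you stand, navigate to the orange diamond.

turn left 92°, forward 6.4 m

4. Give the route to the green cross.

turn left 51°, forward 8.8 m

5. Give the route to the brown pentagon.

blocked — turn left 52°, forward 2.8 m, then turn right 69°, forward 5.9 m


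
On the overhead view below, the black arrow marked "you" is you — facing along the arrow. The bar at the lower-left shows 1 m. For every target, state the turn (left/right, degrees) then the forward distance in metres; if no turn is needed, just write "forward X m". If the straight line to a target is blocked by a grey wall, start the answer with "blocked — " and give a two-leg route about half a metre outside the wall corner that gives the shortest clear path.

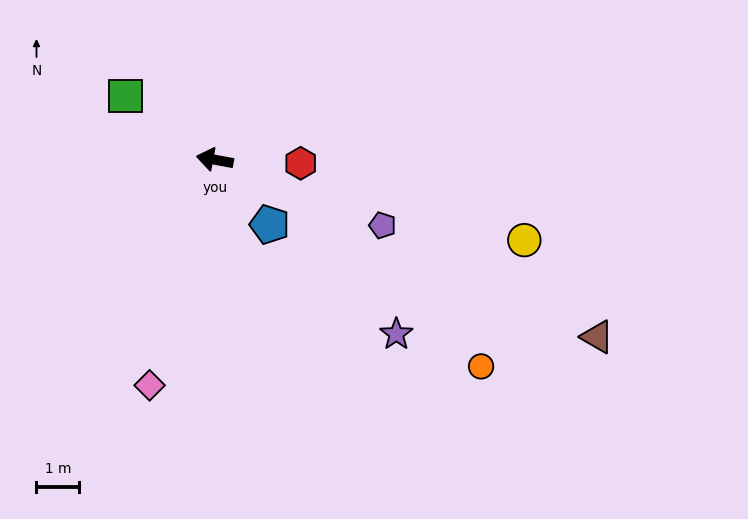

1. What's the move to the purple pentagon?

turn left 169°, forward 4.2 m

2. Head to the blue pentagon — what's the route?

turn left 141°, forward 2.0 m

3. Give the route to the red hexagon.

turn right 172°, forward 2.0 m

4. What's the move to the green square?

turn right 25°, forward 2.6 m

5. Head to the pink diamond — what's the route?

turn left 84°, forward 5.5 m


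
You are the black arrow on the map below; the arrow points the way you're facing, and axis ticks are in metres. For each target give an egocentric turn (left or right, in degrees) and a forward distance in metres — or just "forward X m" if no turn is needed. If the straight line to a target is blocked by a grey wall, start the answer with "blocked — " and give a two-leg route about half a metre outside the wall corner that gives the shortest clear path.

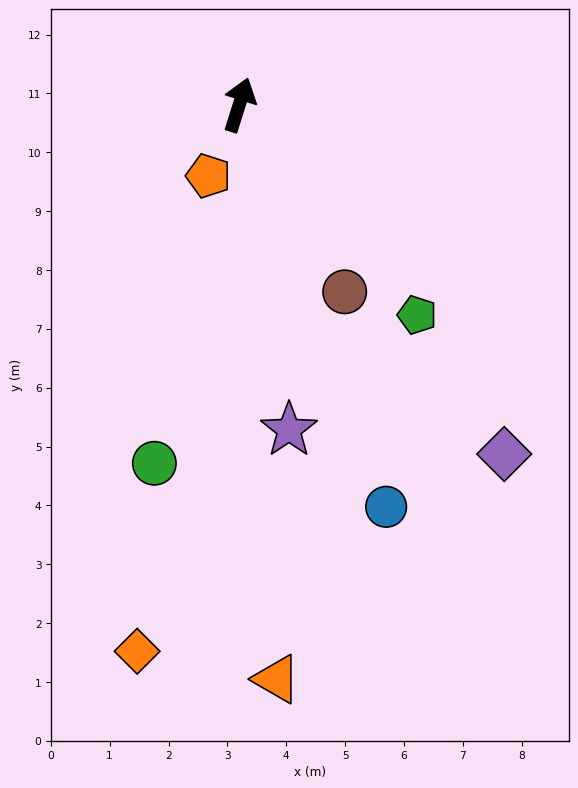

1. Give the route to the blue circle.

turn right 142°, forward 7.3 m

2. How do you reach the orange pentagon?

turn left 174°, forward 1.3 m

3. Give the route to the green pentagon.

turn right 122°, forward 4.7 m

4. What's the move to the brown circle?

turn right 133°, forward 3.6 m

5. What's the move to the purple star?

turn right 154°, forward 5.6 m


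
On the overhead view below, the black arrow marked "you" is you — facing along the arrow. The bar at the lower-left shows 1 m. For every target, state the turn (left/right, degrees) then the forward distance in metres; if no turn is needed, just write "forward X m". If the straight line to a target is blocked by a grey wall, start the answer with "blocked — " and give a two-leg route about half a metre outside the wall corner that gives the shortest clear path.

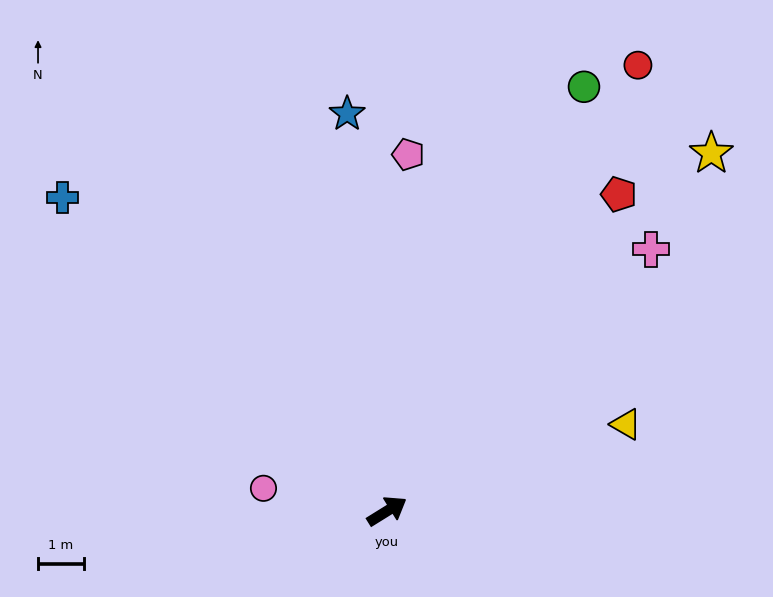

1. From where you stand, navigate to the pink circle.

turn left 138°, forward 2.7 m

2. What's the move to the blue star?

turn left 64°, forward 8.7 m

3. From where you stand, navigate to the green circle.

turn left 33°, forward 10.2 m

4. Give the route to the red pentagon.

turn left 22°, forward 8.5 m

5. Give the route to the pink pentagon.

turn left 55°, forward 7.8 m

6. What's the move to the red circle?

turn left 29°, forward 11.1 m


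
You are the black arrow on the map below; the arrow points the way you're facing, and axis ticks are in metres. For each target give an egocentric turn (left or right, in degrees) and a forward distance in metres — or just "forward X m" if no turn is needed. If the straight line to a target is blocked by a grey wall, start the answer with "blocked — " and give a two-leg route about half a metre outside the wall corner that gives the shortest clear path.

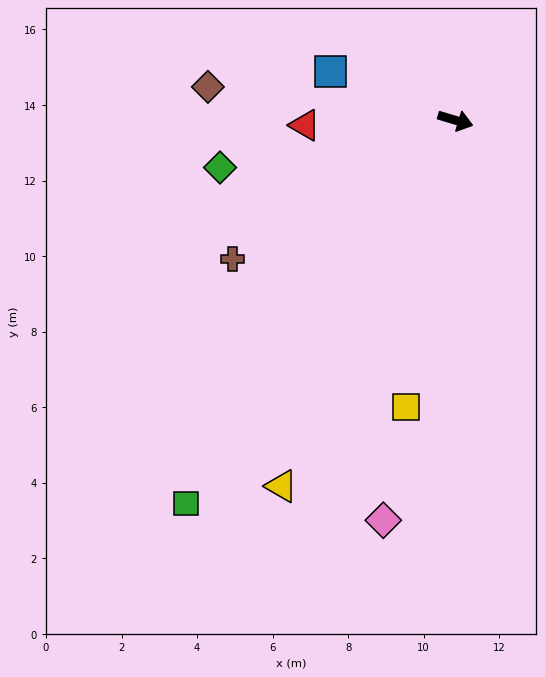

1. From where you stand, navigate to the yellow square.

turn right 83°, forward 7.7 m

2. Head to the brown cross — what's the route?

turn right 131°, forward 7.0 m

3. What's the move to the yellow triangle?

turn right 99°, forward 10.7 m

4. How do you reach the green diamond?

turn right 152°, forward 6.4 m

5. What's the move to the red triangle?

turn right 161°, forward 4.0 m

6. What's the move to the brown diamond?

turn right 171°, forward 6.6 m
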